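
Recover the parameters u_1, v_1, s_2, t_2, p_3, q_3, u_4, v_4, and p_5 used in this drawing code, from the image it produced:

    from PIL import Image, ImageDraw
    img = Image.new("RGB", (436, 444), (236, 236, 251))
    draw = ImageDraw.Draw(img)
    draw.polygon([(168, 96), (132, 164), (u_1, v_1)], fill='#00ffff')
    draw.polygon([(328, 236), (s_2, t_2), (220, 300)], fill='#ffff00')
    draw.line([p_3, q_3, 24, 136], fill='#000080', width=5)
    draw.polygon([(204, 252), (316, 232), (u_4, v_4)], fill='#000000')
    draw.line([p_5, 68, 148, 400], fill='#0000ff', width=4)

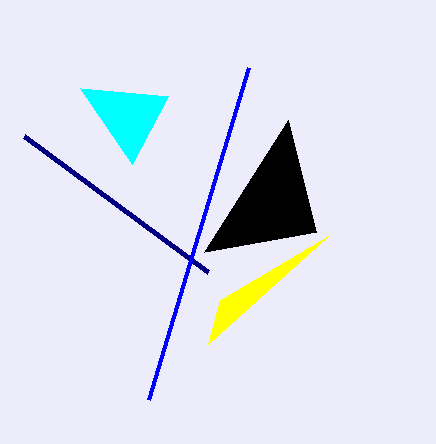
u_1 = 80; v_1 = 88; s_2 = 208; t_2 = 344; p_3 = 208; q_3 = 272; u_4 = 288; v_4 = 120; p_5 = 248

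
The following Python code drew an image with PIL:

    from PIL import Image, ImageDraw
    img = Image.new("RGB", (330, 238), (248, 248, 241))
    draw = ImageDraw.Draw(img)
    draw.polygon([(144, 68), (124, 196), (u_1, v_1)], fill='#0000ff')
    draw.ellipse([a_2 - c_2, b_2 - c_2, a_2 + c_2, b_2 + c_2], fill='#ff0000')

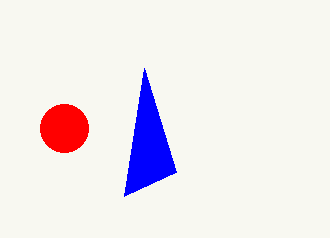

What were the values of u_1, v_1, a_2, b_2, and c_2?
u_1 = 176
v_1 = 172
a_2 = 64
b_2 = 128
c_2 = 24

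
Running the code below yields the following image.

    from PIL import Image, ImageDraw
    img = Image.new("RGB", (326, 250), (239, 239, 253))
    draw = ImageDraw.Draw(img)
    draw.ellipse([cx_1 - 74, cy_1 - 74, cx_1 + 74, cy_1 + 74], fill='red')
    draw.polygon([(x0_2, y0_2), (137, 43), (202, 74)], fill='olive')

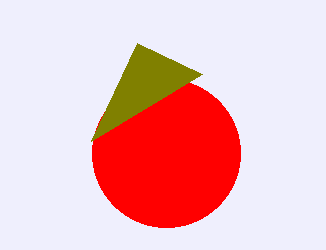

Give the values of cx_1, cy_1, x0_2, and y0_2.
cx_1 = 166, cy_1 = 153, x0_2 = 91, y0_2 = 141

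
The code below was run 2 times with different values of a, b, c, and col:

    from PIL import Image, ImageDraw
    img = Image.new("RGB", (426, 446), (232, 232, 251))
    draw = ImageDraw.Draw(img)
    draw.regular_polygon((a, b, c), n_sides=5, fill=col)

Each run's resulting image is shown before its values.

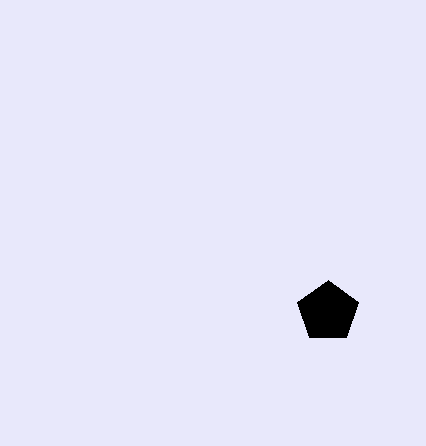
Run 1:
a = 328; b = 312; c = 32; col = 'black'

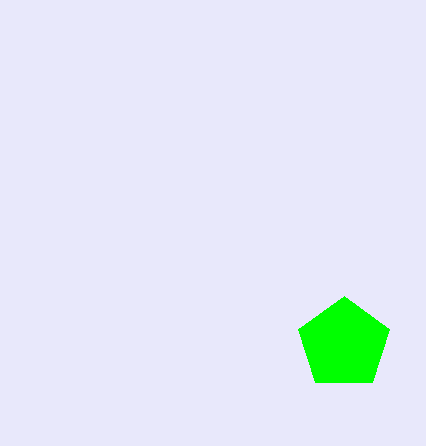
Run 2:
a = 344; b = 344; c = 48; col = 'lime'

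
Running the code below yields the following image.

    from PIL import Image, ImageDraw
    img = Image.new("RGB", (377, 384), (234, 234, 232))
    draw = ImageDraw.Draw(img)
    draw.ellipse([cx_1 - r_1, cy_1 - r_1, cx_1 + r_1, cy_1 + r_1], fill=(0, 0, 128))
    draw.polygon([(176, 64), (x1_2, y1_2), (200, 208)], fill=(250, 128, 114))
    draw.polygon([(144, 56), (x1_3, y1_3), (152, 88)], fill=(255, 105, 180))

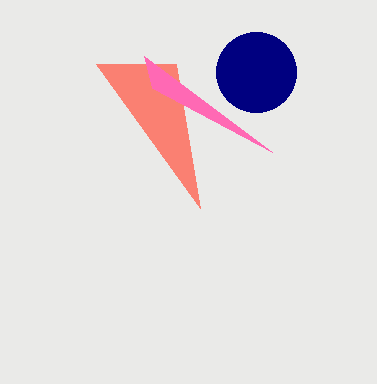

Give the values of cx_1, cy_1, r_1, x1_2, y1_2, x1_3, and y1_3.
cx_1 = 256; cy_1 = 72; r_1 = 40; x1_2 = 96; y1_2 = 64; x1_3 = 272; y1_3 = 152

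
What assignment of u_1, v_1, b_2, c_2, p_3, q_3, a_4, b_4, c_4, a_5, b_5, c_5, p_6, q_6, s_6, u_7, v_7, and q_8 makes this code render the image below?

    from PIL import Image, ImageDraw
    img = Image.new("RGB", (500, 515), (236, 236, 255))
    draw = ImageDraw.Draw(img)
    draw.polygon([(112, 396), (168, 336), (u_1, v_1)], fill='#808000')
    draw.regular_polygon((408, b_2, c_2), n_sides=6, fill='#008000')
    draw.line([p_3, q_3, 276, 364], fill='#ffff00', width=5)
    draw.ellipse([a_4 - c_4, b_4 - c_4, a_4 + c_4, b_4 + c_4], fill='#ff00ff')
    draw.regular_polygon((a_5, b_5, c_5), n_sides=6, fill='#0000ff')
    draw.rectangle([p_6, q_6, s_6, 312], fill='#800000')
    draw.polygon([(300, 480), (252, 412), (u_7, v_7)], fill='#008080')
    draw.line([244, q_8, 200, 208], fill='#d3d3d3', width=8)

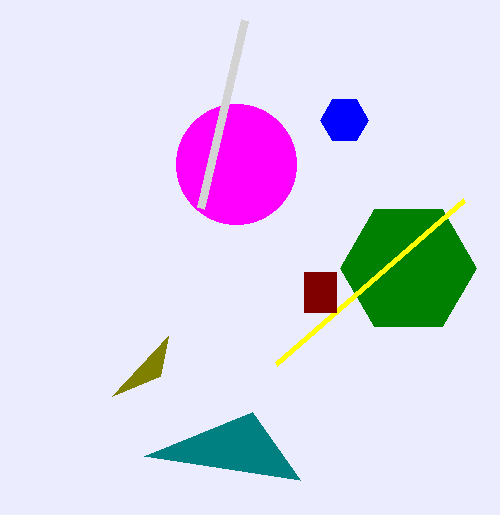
u_1 = 160; v_1 = 376; b_2 = 268; c_2 = 68; p_3 = 464; q_3 = 200; a_4 = 236; b_4 = 164; c_4 = 60; a_5 = 344; b_5 = 120; c_5 = 24; p_6 = 304; q_6 = 272; s_6 = 336; u_7 = 144; v_7 = 456; q_8 = 20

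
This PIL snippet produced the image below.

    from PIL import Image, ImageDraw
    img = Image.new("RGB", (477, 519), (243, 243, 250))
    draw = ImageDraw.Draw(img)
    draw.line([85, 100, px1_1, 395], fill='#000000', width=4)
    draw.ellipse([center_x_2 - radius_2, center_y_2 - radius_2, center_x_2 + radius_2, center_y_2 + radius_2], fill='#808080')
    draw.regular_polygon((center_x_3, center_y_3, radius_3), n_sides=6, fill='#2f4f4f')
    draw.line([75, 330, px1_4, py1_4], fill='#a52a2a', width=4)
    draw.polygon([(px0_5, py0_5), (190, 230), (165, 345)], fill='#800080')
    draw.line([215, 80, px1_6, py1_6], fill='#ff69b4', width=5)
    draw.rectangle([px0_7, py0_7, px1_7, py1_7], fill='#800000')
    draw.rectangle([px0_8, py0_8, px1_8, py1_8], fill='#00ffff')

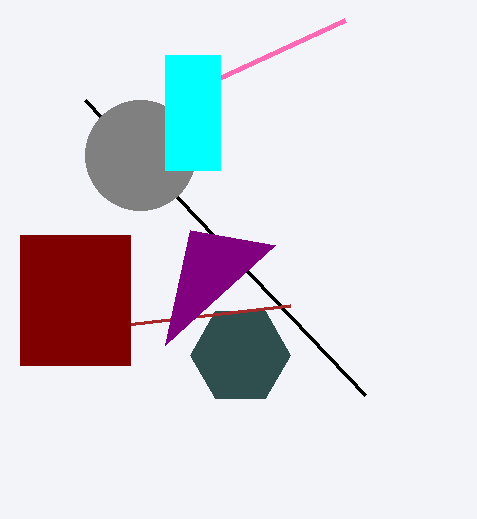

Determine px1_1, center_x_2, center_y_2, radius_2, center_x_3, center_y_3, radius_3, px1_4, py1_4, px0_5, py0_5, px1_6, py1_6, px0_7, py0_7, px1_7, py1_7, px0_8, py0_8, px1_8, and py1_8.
px1_1 = 365
center_x_2 = 140
center_y_2 = 155
radius_2 = 55
center_x_3 = 240
center_y_3 = 355
radius_3 = 50
px1_4 = 290
py1_4 = 305
px0_5 = 275
py0_5 = 245
px1_6 = 345
py1_6 = 20
px0_7 = 20
py0_7 = 235
px1_7 = 130
py1_7 = 365
px0_8 = 165
py0_8 = 55
px1_8 = 220
py1_8 = 170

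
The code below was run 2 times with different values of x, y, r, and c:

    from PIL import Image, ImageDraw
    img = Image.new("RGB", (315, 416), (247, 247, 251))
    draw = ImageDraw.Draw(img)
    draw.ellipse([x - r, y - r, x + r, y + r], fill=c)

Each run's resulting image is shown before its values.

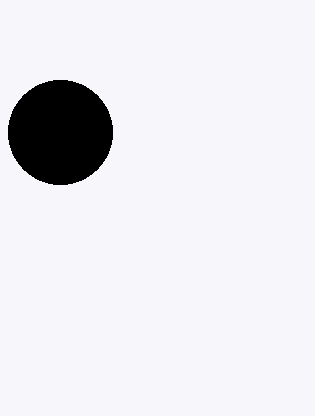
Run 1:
x = 60, y = 132, r = 52, c = 'black'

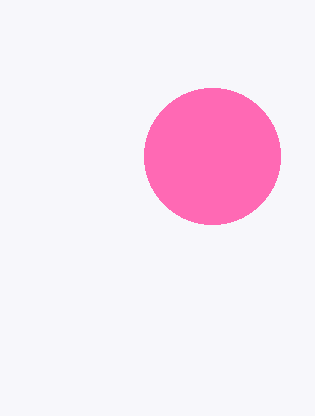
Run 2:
x = 212; y = 156; r = 68; c = 'hotpink'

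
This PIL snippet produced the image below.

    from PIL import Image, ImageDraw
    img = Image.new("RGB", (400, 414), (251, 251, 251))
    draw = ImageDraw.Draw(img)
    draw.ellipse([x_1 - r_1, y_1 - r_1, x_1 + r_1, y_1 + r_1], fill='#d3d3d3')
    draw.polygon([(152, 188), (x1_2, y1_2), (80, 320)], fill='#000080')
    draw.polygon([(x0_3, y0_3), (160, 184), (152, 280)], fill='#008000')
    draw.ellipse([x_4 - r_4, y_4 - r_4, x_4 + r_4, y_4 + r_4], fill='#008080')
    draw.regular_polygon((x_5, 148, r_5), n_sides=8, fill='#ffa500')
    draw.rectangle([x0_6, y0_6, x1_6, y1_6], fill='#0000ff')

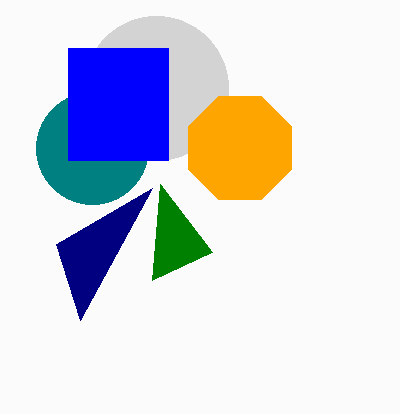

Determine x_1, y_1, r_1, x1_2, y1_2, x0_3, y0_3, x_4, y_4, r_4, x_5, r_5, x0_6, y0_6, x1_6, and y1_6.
x_1 = 156, y_1 = 88, r_1 = 72, x1_2 = 56, y1_2 = 244, x0_3 = 212, y0_3 = 252, x_4 = 92, y_4 = 148, r_4 = 56, x_5 = 240, r_5 = 56, x0_6 = 68, y0_6 = 48, x1_6 = 168, y1_6 = 160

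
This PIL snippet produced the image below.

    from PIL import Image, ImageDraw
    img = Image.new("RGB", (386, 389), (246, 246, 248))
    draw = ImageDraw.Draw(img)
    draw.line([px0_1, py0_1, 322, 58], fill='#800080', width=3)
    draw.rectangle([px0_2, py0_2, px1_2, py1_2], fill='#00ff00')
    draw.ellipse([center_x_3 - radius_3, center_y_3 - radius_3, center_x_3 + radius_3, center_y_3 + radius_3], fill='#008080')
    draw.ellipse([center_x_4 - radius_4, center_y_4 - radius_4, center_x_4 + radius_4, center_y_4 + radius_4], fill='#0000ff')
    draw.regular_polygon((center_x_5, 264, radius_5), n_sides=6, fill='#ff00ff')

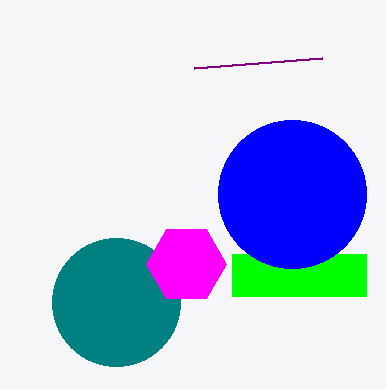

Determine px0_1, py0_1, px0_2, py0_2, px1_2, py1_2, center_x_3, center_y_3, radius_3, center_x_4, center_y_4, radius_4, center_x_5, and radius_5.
px0_1 = 194, py0_1 = 68, px0_2 = 232, py0_2 = 254, px1_2 = 366, py1_2 = 296, center_x_3 = 116, center_y_3 = 302, radius_3 = 64, center_x_4 = 292, center_y_4 = 194, radius_4 = 74, center_x_5 = 186, radius_5 = 40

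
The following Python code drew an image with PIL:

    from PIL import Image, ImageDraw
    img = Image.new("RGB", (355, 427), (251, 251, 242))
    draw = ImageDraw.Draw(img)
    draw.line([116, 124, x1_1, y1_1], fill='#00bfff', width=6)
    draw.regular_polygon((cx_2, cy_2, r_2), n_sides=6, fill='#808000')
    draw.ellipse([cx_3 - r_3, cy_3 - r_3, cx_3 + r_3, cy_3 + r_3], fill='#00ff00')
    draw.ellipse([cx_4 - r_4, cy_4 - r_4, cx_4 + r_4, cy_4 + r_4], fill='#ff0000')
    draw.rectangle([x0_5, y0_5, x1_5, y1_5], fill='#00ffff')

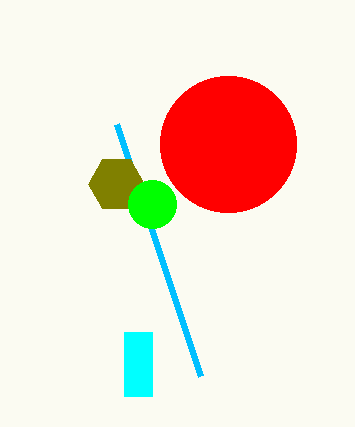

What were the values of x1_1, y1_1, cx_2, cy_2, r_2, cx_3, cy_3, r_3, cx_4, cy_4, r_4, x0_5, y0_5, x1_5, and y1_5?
x1_1 = 200, y1_1 = 376, cx_2 = 116, cy_2 = 184, r_2 = 28, cx_3 = 152, cy_3 = 204, r_3 = 24, cx_4 = 228, cy_4 = 144, r_4 = 68, x0_5 = 124, y0_5 = 332, x1_5 = 152, y1_5 = 396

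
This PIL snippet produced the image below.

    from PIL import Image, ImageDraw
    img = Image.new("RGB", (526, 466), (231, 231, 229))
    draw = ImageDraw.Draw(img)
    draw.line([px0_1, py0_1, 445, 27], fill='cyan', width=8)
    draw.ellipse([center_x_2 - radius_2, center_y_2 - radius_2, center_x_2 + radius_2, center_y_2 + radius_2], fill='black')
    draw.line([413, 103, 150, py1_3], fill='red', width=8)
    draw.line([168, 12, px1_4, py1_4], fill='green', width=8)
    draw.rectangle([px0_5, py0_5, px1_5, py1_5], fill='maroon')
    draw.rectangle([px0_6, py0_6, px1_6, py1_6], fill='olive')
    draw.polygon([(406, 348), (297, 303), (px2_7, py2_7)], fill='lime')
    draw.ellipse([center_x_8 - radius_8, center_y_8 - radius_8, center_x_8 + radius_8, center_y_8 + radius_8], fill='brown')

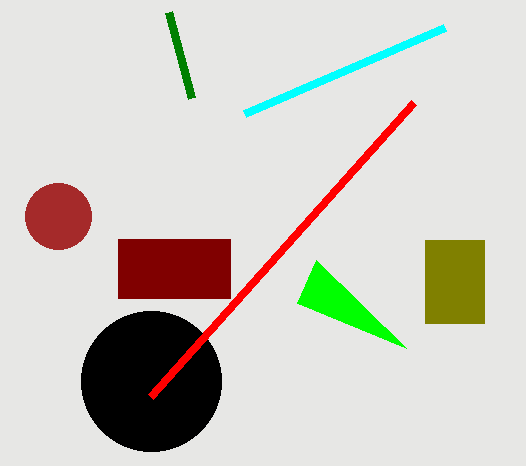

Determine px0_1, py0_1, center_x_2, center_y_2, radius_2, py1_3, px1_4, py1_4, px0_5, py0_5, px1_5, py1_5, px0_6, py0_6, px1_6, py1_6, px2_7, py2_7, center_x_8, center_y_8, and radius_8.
px0_1 = 245, py0_1 = 113, center_x_2 = 151, center_y_2 = 381, radius_2 = 70, py1_3 = 397, px1_4 = 191, py1_4 = 98, px0_5 = 118, py0_5 = 239, px1_5 = 230, py1_5 = 298, px0_6 = 425, py0_6 = 240, px1_6 = 484, py1_6 = 323, px2_7 = 316, py2_7 = 260, center_x_8 = 58, center_y_8 = 216, radius_8 = 33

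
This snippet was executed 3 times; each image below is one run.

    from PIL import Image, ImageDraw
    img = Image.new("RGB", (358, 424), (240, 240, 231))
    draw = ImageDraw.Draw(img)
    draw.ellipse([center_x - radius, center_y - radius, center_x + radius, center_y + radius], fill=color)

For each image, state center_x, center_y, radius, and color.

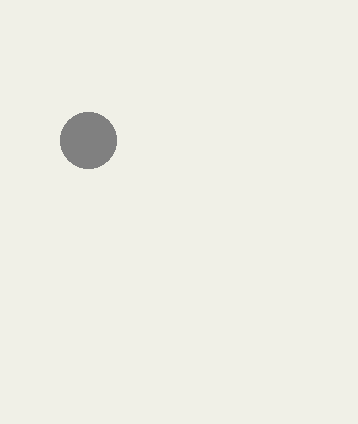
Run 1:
center_x = 88, center_y = 140, radius = 28, color = 'gray'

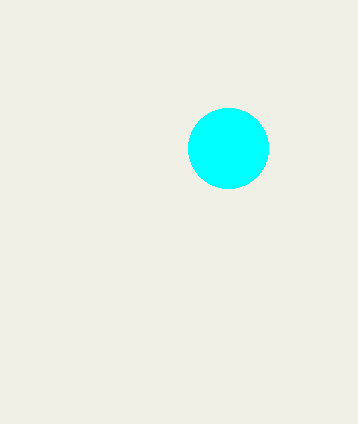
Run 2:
center_x = 228
center_y = 148
radius = 40
color = 'cyan'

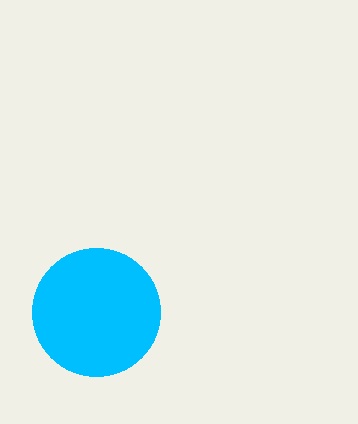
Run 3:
center_x = 96
center_y = 312
radius = 64
color = 'deepskyblue'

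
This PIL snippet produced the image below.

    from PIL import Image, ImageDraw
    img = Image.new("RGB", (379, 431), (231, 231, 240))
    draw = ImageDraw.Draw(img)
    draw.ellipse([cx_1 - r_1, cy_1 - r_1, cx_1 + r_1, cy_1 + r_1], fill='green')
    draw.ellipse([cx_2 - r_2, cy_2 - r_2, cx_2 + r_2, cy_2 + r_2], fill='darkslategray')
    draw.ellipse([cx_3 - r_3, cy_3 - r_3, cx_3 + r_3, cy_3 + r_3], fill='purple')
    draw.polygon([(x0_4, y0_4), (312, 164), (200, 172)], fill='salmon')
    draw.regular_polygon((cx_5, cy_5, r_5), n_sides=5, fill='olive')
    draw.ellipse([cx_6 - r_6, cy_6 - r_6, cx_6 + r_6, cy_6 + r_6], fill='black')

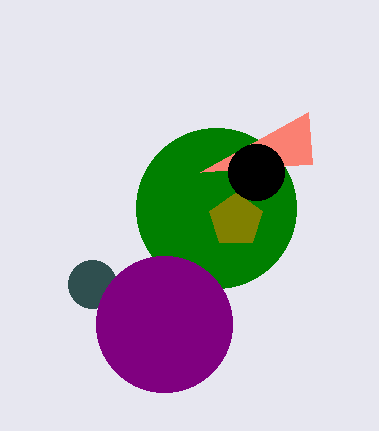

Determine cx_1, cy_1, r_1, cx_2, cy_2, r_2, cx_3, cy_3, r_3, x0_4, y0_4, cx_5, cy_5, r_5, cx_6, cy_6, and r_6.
cx_1 = 216; cy_1 = 208; r_1 = 80; cx_2 = 92; cy_2 = 284; r_2 = 24; cx_3 = 164; cy_3 = 324; r_3 = 68; x0_4 = 308; y0_4 = 112; cx_5 = 236; cy_5 = 220; r_5 = 28; cx_6 = 256; cy_6 = 172; r_6 = 28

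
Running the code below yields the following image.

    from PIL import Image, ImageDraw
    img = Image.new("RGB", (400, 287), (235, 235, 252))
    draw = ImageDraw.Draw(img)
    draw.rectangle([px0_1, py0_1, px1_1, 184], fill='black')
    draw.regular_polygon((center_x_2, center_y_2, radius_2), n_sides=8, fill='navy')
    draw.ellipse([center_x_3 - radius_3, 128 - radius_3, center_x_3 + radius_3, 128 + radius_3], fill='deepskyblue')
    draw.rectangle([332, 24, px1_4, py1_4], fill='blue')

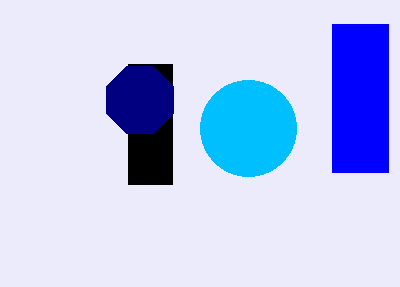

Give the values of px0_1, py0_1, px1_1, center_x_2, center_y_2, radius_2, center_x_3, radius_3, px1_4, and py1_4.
px0_1 = 128; py0_1 = 64; px1_1 = 172; center_x_2 = 140; center_y_2 = 100; radius_2 = 36; center_x_3 = 248; radius_3 = 48; px1_4 = 388; py1_4 = 172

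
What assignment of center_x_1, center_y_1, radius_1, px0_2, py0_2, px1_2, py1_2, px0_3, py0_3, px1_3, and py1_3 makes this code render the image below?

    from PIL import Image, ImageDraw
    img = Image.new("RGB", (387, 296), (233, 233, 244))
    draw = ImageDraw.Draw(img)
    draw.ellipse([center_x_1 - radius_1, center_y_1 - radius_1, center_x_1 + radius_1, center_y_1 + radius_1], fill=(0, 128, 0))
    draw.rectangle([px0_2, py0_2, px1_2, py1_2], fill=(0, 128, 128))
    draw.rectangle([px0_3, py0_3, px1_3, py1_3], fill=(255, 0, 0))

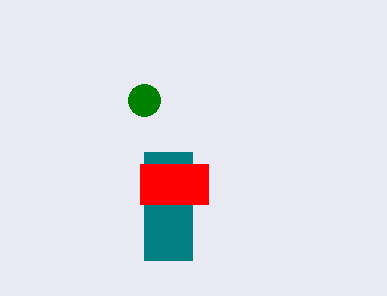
center_x_1 = 144, center_y_1 = 100, radius_1 = 16, px0_2 = 144, py0_2 = 152, px1_2 = 192, py1_2 = 260, px0_3 = 140, py0_3 = 164, px1_3 = 208, py1_3 = 204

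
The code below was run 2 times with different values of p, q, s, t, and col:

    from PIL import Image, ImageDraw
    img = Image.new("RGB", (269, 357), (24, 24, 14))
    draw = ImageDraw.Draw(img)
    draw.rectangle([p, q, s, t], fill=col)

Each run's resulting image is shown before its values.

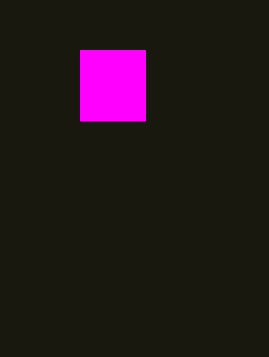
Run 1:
p = 80, q = 50, s = 145, t = 120, col = 'magenta'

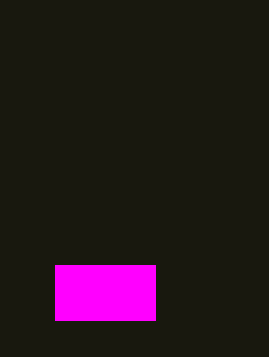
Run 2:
p = 55
q = 265
s = 155
t = 320
col = 'magenta'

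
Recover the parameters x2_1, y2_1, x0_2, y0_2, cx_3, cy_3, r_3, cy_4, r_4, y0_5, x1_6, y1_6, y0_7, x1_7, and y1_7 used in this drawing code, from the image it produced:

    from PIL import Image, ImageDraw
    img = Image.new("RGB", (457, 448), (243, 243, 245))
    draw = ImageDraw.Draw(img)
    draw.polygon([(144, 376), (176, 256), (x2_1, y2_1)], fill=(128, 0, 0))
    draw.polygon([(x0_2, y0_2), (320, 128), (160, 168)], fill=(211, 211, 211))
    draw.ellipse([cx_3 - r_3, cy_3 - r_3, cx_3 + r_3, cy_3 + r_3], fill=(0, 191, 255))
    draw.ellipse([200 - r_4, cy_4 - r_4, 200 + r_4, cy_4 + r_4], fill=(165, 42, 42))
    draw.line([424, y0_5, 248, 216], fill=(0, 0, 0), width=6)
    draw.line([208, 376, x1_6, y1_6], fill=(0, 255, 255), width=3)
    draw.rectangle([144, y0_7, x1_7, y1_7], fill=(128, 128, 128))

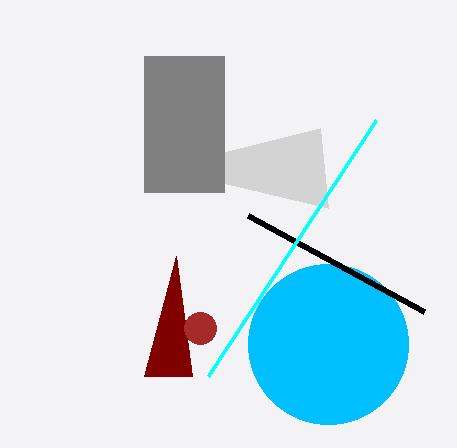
x2_1 = 192
y2_1 = 376
x0_2 = 328
y0_2 = 208
cx_3 = 328
cy_3 = 344
r_3 = 80
cy_4 = 328
r_4 = 16
y0_5 = 312
x1_6 = 376
y1_6 = 120
y0_7 = 56
x1_7 = 224
y1_7 = 192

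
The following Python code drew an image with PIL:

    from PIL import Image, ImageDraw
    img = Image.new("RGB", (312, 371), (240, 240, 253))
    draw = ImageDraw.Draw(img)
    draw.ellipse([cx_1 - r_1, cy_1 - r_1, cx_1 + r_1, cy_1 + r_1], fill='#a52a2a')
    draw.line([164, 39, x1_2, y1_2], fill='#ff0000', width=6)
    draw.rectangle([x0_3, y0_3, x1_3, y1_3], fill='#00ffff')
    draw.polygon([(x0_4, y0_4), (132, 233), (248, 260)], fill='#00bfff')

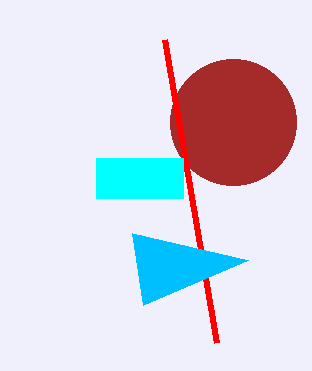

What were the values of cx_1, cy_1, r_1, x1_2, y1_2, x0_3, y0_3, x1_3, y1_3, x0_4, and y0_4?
cx_1 = 233, cy_1 = 122, r_1 = 63, x1_2 = 216, y1_2 = 342, x0_3 = 96, y0_3 = 158, x1_3 = 183, y1_3 = 198, x0_4 = 143, y0_4 = 305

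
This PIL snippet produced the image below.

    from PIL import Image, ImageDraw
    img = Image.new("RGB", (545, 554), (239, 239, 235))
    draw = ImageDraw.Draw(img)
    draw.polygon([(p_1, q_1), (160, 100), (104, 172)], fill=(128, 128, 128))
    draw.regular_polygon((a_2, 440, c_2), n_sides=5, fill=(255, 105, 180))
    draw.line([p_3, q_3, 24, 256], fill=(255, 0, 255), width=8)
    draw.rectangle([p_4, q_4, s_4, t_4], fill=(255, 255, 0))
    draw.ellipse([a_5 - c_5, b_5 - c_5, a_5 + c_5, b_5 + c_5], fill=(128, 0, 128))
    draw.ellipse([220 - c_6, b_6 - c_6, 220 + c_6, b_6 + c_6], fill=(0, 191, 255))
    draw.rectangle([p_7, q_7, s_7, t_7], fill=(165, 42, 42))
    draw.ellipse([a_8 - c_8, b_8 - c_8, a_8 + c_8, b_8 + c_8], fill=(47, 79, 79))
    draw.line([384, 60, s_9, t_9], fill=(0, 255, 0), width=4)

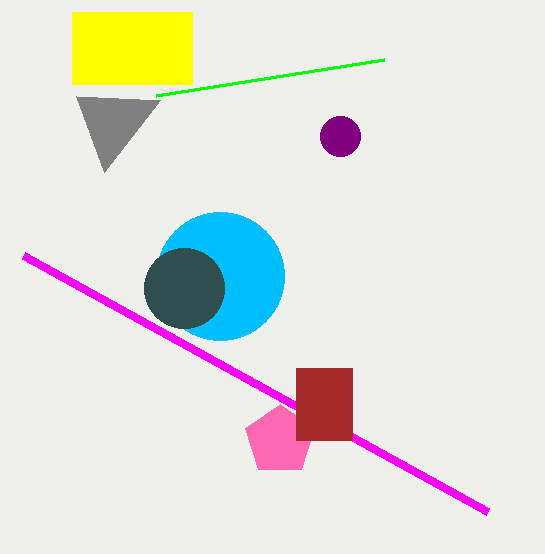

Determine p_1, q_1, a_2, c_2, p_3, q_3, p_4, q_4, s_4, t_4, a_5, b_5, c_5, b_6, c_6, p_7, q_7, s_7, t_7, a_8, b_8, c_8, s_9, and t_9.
p_1 = 76
q_1 = 96
a_2 = 280
c_2 = 36
p_3 = 488
q_3 = 512
p_4 = 72
q_4 = 12
s_4 = 192
t_4 = 84
a_5 = 340
b_5 = 136
c_5 = 20
b_6 = 276
c_6 = 64
p_7 = 296
q_7 = 368
s_7 = 352
t_7 = 440
a_8 = 184
b_8 = 288
c_8 = 40
s_9 = 156
t_9 = 96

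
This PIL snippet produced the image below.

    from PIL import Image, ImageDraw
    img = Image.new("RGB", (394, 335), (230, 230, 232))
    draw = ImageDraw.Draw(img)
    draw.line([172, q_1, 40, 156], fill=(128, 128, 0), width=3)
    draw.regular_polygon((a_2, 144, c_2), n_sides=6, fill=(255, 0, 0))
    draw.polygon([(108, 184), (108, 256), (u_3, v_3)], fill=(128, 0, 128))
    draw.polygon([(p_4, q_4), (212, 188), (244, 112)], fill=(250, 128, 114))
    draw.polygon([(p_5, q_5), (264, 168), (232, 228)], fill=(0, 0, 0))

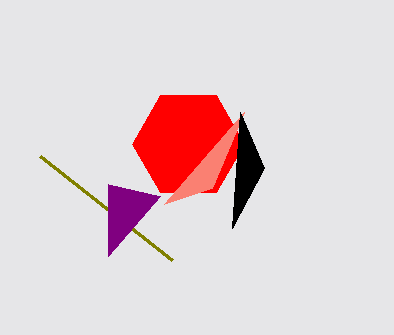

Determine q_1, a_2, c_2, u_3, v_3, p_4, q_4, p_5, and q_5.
q_1 = 260; a_2 = 188; c_2 = 56; u_3 = 160; v_3 = 196; p_4 = 164; q_4 = 204; p_5 = 240; q_5 = 112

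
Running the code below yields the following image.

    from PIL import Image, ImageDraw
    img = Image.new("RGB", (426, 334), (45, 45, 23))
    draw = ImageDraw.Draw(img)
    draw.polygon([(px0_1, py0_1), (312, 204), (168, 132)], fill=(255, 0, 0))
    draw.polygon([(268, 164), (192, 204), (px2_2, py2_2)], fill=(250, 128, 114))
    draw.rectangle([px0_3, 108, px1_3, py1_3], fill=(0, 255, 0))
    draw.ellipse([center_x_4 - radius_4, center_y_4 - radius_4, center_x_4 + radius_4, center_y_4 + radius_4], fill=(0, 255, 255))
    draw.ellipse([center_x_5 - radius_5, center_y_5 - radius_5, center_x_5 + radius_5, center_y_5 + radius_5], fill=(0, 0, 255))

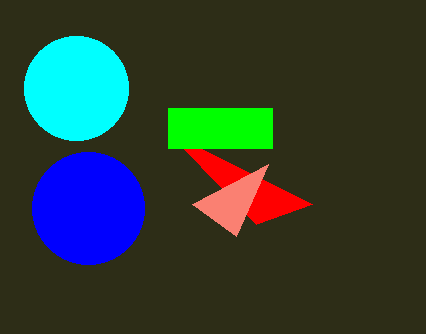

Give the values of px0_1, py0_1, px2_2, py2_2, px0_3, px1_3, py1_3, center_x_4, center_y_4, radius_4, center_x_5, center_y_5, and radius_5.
px0_1 = 256; py0_1 = 224; px2_2 = 236; py2_2 = 236; px0_3 = 168; px1_3 = 272; py1_3 = 148; center_x_4 = 76; center_y_4 = 88; radius_4 = 52; center_x_5 = 88; center_y_5 = 208; radius_5 = 56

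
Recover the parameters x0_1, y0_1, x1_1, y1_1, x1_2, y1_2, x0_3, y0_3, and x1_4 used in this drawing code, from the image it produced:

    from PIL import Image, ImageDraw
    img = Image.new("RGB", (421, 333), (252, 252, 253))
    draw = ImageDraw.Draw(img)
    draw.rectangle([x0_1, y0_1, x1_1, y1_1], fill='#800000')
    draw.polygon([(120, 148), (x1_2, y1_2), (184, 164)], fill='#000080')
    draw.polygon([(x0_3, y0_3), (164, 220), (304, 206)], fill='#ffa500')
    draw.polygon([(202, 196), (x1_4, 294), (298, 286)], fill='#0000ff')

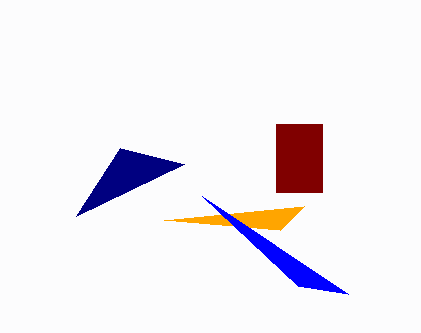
x0_1 = 276; y0_1 = 124; x1_1 = 322; y1_1 = 192; x1_2 = 76; y1_2 = 216; x0_3 = 280; y0_3 = 230; x1_4 = 348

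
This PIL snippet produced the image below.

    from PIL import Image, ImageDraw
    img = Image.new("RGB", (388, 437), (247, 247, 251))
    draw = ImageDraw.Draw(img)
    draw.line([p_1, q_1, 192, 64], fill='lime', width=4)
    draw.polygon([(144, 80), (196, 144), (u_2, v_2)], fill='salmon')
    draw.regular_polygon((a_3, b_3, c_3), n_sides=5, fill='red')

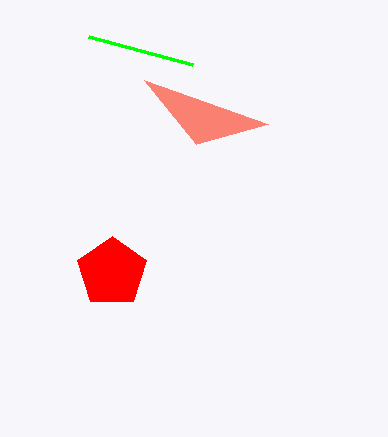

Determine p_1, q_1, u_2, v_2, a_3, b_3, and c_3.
p_1 = 88, q_1 = 36, u_2 = 268, v_2 = 124, a_3 = 112, b_3 = 272, c_3 = 36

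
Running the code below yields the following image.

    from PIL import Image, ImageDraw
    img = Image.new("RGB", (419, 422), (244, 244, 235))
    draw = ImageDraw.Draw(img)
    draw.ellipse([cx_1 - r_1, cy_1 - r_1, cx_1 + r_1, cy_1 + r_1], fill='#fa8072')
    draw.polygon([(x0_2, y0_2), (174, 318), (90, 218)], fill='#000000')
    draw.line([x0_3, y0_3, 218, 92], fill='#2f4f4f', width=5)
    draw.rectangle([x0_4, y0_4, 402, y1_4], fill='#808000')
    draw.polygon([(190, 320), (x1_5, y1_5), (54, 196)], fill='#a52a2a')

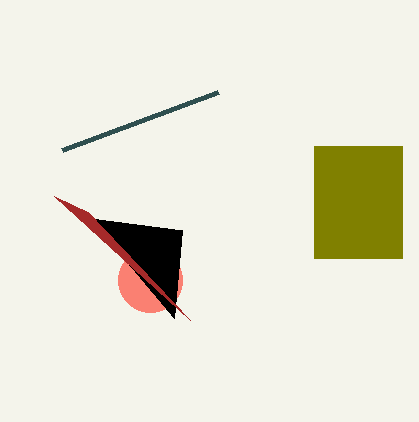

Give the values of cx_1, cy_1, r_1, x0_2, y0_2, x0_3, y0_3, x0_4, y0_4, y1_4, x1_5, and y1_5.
cx_1 = 150
cy_1 = 280
r_1 = 32
x0_2 = 182
y0_2 = 230
x0_3 = 62
y0_3 = 150
x0_4 = 314
y0_4 = 146
y1_4 = 258
x1_5 = 88
y1_5 = 212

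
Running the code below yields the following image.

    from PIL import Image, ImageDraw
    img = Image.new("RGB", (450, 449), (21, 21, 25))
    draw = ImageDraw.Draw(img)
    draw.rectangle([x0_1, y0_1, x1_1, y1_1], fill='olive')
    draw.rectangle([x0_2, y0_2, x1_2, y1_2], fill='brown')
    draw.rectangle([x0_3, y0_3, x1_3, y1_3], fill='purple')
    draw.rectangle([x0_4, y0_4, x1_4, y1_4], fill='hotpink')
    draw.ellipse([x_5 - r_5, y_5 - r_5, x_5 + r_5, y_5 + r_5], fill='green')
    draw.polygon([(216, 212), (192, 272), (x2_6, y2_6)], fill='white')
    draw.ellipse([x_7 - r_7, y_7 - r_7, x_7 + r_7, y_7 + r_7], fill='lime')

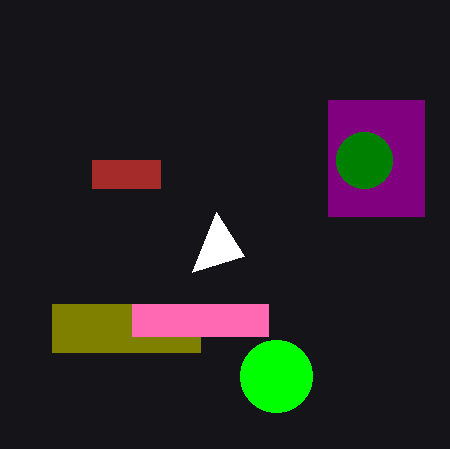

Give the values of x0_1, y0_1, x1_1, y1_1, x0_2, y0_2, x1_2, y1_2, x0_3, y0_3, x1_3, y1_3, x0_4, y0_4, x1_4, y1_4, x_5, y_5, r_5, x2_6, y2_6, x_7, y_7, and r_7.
x0_1 = 52
y0_1 = 304
x1_1 = 200
y1_1 = 352
x0_2 = 92
y0_2 = 160
x1_2 = 160
y1_2 = 188
x0_3 = 328
y0_3 = 100
x1_3 = 424
y1_3 = 216
x0_4 = 132
y0_4 = 304
x1_4 = 268
y1_4 = 336
x_5 = 364
y_5 = 160
r_5 = 28
x2_6 = 244
y2_6 = 256
x_7 = 276
y_7 = 376
r_7 = 36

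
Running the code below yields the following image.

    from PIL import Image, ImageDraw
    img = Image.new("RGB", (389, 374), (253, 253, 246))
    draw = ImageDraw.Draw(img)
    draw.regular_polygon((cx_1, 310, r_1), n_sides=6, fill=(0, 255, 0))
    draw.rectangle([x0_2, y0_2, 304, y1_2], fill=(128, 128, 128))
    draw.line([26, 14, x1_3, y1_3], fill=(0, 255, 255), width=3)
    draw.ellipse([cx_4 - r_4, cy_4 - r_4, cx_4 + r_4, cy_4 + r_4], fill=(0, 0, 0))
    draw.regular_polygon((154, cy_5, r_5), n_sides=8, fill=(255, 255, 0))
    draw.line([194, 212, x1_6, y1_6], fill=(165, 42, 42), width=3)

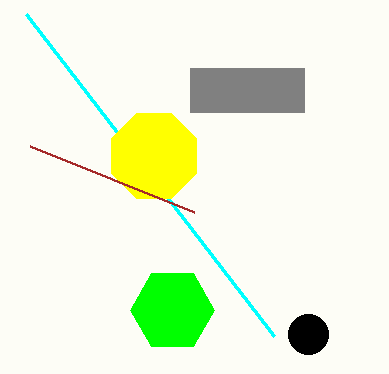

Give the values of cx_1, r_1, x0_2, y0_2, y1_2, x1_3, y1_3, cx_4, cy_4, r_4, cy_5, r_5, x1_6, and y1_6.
cx_1 = 172, r_1 = 42, x0_2 = 190, y0_2 = 68, y1_2 = 112, x1_3 = 274, y1_3 = 336, cx_4 = 308, cy_4 = 334, r_4 = 20, cy_5 = 156, r_5 = 46, x1_6 = 30, y1_6 = 146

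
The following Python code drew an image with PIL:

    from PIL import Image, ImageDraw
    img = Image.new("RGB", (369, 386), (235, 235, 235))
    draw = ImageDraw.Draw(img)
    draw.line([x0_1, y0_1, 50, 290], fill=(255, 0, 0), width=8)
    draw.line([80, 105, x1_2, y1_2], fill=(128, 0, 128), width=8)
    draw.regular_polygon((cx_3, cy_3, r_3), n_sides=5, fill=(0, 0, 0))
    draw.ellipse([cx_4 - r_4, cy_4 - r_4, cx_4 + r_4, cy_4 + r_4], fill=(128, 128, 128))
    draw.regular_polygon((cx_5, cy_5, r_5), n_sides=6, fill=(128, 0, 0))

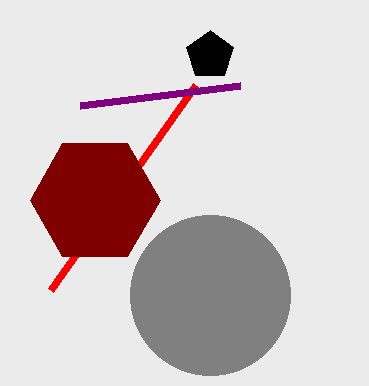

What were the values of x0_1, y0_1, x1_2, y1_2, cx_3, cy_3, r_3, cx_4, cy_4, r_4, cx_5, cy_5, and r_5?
x0_1 = 195, y0_1 = 85, x1_2 = 240, y1_2 = 85, cx_3 = 210, cy_3 = 55, r_3 = 25, cx_4 = 210, cy_4 = 295, r_4 = 80, cx_5 = 95, cy_5 = 200, r_5 = 65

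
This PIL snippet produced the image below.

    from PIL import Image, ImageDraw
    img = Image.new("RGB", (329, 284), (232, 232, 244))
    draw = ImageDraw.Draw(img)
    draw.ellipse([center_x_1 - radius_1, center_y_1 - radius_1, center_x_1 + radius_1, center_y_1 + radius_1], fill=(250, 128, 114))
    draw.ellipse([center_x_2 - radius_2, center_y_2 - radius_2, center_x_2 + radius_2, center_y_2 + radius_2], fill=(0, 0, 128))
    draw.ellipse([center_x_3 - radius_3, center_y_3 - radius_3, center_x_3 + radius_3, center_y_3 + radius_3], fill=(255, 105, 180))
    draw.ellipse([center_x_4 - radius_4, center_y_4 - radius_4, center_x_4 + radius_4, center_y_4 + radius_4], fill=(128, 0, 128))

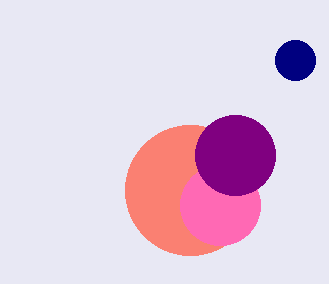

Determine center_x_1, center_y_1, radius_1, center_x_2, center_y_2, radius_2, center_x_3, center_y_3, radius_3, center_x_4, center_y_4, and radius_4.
center_x_1 = 190
center_y_1 = 190
radius_1 = 65
center_x_2 = 295
center_y_2 = 60
radius_2 = 20
center_x_3 = 220
center_y_3 = 205
radius_3 = 40
center_x_4 = 235
center_y_4 = 155
radius_4 = 40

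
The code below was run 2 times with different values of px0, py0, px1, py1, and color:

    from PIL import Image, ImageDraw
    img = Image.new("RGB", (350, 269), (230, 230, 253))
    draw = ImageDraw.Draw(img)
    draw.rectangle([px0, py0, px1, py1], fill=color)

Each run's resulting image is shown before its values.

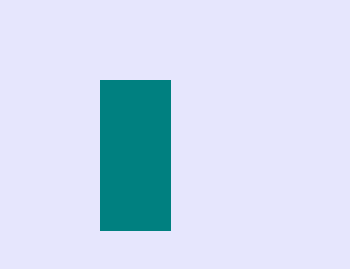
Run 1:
px0 = 100; py0 = 80; px1 = 170; py1 = 230; color = 'teal'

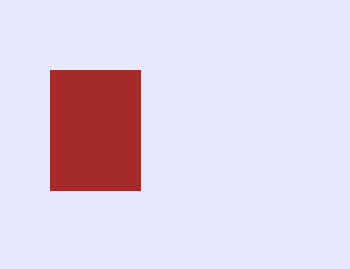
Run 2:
px0 = 50; py0 = 70; px1 = 140; py1 = 190; color = 'brown'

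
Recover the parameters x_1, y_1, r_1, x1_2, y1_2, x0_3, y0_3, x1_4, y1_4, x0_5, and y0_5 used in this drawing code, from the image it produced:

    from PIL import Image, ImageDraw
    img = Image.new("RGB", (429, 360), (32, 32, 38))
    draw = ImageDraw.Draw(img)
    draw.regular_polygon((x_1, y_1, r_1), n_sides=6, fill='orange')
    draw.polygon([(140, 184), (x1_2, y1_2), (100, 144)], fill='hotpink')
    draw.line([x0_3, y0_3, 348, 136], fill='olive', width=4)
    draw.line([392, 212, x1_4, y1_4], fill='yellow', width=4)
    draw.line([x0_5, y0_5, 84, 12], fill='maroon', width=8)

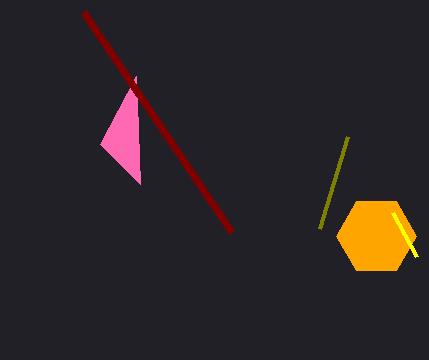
x_1 = 376
y_1 = 236
r_1 = 40
x1_2 = 136
y1_2 = 76
x0_3 = 320
y0_3 = 228
x1_4 = 416
y1_4 = 256
x0_5 = 232
y0_5 = 232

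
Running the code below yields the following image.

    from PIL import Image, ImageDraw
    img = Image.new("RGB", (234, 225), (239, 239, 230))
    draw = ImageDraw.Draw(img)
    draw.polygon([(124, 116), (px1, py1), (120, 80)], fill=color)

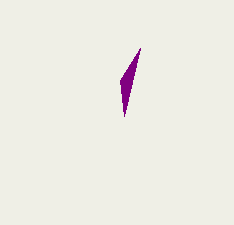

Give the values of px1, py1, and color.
px1 = 140, py1 = 48, color = 'purple'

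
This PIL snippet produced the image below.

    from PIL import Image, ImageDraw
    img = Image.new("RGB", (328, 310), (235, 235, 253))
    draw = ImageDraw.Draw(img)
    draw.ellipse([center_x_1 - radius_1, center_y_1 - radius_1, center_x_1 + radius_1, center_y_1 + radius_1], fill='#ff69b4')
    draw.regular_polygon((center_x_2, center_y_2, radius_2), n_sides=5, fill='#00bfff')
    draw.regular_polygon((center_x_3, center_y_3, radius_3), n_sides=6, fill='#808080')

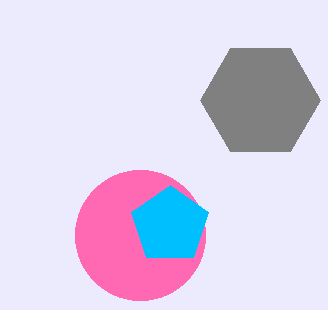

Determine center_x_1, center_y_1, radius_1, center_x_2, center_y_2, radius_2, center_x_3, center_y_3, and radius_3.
center_x_1 = 140, center_y_1 = 235, radius_1 = 65, center_x_2 = 170, center_y_2 = 225, radius_2 = 40, center_x_3 = 260, center_y_3 = 100, radius_3 = 60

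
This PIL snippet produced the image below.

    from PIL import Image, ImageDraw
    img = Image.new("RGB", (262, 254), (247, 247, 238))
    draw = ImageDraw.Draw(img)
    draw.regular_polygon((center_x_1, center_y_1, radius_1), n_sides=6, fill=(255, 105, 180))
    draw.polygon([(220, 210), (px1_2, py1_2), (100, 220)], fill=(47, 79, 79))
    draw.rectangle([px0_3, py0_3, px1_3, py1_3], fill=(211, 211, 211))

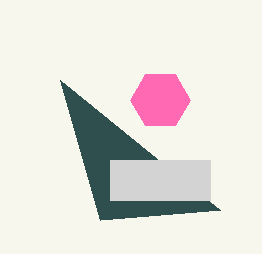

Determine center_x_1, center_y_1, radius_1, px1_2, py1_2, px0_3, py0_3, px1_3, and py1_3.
center_x_1 = 160; center_y_1 = 100; radius_1 = 30; px1_2 = 60; py1_2 = 80; px0_3 = 110; py0_3 = 160; px1_3 = 210; py1_3 = 200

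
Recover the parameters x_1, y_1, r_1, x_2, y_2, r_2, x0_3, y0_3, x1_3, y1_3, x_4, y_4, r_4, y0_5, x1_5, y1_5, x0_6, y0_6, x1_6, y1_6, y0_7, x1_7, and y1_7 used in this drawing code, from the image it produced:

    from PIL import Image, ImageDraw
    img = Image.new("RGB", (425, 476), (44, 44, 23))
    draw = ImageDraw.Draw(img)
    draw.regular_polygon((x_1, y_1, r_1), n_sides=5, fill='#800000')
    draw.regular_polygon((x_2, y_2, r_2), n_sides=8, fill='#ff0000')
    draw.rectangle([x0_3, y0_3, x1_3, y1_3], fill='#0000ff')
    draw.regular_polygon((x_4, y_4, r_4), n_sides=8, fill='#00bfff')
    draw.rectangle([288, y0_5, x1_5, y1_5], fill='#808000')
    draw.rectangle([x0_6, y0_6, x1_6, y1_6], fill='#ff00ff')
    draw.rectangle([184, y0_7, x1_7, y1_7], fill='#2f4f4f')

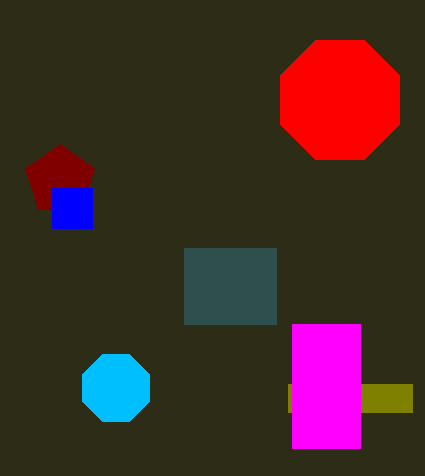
x_1 = 60, y_1 = 180, r_1 = 36, x_2 = 340, y_2 = 100, r_2 = 64, x0_3 = 52, y0_3 = 188, x1_3 = 92, y1_3 = 228, x_4 = 116, y_4 = 388, r_4 = 36, y0_5 = 384, x1_5 = 412, y1_5 = 412, x0_6 = 292, y0_6 = 324, x1_6 = 360, y1_6 = 448, y0_7 = 248, x1_7 = 276, y1_7 = 324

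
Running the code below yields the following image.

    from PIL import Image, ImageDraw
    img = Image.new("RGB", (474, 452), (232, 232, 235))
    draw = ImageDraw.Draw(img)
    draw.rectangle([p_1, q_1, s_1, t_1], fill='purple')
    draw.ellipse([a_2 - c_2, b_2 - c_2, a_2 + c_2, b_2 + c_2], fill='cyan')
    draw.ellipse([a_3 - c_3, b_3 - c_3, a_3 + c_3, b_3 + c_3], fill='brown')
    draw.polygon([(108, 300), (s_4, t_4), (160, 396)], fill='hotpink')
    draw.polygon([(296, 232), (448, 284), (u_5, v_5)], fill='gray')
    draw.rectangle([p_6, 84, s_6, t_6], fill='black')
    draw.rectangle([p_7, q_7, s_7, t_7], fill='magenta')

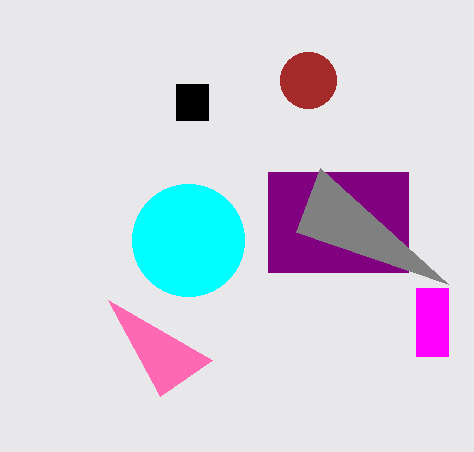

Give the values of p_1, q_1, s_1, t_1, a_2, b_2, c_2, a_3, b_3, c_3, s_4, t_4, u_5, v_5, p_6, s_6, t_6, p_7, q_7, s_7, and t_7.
p_1 = 268; q_1 = 172; s_1 = 408; t_1 = 272; a_2 = 188; b_2 = 240; c_2 = 56; a_3 = 308; b_3 = 80; c_3 = 28; s_4 = 212; t_4 = 360; u_5 = 320; v_5 = 168; p_6 = 176; s_6 = 208; t_6 = 120; p_7 = 416; q_7 = 288; s_7 = 448; t_7 = 356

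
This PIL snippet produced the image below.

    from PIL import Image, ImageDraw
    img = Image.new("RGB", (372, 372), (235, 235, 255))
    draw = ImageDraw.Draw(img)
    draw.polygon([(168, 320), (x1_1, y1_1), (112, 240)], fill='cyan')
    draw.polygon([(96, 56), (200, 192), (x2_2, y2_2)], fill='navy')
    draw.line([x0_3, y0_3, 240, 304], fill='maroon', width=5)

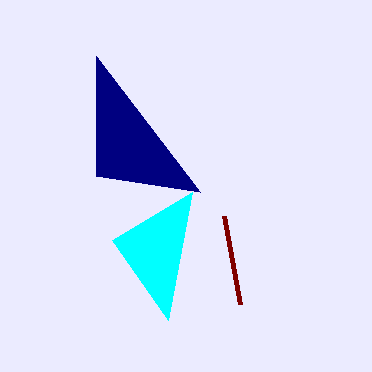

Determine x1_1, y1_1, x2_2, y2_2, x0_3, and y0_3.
x1_1 = 192, y1_1 = 192, x2_2 = 96, y2_2 = 176, x0_3 = 224, y0_3 = 216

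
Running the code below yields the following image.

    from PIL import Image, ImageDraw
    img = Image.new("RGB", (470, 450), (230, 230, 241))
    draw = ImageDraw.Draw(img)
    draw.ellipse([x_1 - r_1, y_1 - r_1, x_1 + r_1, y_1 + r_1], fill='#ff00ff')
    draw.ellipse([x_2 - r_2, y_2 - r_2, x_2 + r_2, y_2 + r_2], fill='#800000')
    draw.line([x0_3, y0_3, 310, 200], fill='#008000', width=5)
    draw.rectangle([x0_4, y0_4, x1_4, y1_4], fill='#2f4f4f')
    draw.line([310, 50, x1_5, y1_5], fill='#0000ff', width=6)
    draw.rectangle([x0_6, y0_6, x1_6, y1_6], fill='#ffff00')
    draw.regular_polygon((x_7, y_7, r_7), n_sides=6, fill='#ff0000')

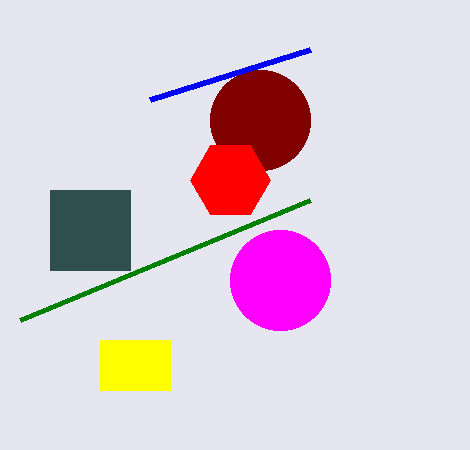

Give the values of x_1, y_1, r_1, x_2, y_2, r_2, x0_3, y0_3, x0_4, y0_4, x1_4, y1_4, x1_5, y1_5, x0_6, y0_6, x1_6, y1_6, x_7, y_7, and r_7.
x_1 = 280
y_1 = 280
r_1 = 50
x_2 = 260
y_2 = 120
r_2 = 50
x0_3 = 20
y0_3 = 320
x0_4 = 50
y0_4 = 190
x1_4 = 130
y1_4 = 270
x1_5 = 150
y1_5 = 100
x0_6 = 100
y0_6 = 340
x1_6 = 170
y1_6 = 390
x_7 = 230
y_7 = 180
r_7 = 40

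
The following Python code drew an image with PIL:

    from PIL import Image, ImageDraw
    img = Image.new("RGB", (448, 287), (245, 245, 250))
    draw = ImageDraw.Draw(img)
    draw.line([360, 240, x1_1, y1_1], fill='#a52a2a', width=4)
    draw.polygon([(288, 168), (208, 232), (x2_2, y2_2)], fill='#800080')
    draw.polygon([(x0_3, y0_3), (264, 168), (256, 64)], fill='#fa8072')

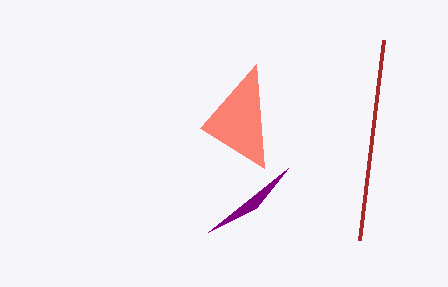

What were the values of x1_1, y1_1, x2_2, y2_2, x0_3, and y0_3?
x1_1 = 384; y1_1 = 40; x2_2 = 256; y2_2 = 208; x0_3 = 200; y0_3 = 128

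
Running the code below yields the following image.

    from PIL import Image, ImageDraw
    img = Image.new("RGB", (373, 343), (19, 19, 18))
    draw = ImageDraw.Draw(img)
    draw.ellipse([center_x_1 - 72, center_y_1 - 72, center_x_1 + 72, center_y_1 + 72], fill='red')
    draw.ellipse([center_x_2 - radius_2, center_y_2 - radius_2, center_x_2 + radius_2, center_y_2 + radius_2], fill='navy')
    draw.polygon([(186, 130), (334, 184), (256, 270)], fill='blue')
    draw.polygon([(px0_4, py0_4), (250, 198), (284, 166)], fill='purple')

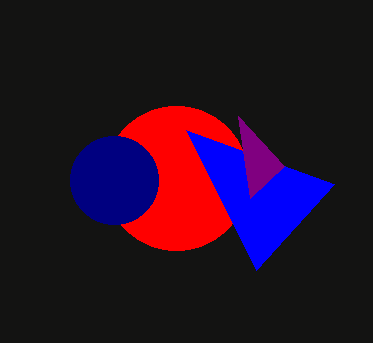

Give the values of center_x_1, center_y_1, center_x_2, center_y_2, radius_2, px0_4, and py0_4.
center_x_1 = 176, center_y_1 = 178, center_x_2 = 114, center_y_2 = 180, radius_2 = 44, px0_4 = 238, py0_4 = 116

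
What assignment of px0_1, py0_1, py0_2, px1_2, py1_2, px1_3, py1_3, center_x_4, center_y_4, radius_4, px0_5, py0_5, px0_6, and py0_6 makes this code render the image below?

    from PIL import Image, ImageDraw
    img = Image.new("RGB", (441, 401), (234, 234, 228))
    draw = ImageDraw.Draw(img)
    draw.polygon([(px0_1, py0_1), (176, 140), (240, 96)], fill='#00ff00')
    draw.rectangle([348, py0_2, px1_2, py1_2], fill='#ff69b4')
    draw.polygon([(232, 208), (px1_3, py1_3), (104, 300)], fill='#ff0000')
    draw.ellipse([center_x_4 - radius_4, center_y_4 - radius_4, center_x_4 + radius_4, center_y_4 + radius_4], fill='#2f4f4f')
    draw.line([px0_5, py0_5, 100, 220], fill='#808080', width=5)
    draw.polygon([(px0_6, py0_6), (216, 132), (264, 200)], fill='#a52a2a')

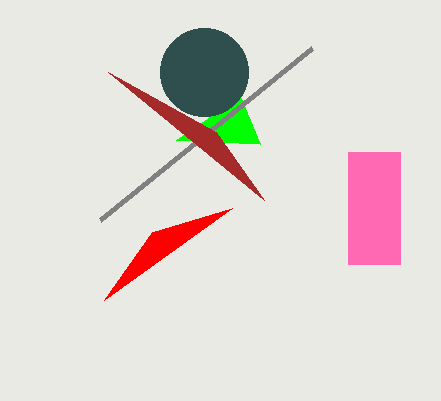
px0_1 = 260
py0_1 = 144
py0_2 = 152
px1_2 = 400
py1_2 = 264
px1_3 = 152
py1_3 = 232
center_x_4 = 204
center_y_4 = 72
radius_4 = 44
px0_5 = 312
py0_5 = 48
px0_6 = 108
py0_6 = 72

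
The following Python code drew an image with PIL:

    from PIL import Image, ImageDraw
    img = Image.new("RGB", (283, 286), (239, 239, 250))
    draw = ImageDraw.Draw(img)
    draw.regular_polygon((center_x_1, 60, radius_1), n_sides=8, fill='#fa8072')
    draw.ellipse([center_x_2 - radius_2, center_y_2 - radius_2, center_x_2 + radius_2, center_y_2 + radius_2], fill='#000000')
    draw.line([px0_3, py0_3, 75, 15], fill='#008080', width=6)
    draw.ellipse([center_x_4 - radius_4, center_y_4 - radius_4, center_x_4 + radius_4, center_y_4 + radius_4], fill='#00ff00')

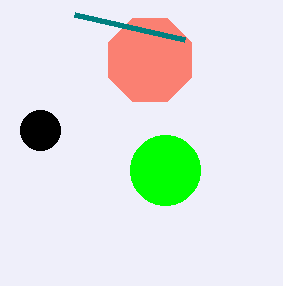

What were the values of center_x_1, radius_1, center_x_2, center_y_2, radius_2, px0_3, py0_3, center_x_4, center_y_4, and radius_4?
center_x_1 = 150; radius_1 = 45; center_x_2 = 40; center_y_2 = 130; radius_2 = 20; px0_3 = 185; py0_3 = 40; center_x_4 = 165; center_y_4 = 170; radius_4 = 35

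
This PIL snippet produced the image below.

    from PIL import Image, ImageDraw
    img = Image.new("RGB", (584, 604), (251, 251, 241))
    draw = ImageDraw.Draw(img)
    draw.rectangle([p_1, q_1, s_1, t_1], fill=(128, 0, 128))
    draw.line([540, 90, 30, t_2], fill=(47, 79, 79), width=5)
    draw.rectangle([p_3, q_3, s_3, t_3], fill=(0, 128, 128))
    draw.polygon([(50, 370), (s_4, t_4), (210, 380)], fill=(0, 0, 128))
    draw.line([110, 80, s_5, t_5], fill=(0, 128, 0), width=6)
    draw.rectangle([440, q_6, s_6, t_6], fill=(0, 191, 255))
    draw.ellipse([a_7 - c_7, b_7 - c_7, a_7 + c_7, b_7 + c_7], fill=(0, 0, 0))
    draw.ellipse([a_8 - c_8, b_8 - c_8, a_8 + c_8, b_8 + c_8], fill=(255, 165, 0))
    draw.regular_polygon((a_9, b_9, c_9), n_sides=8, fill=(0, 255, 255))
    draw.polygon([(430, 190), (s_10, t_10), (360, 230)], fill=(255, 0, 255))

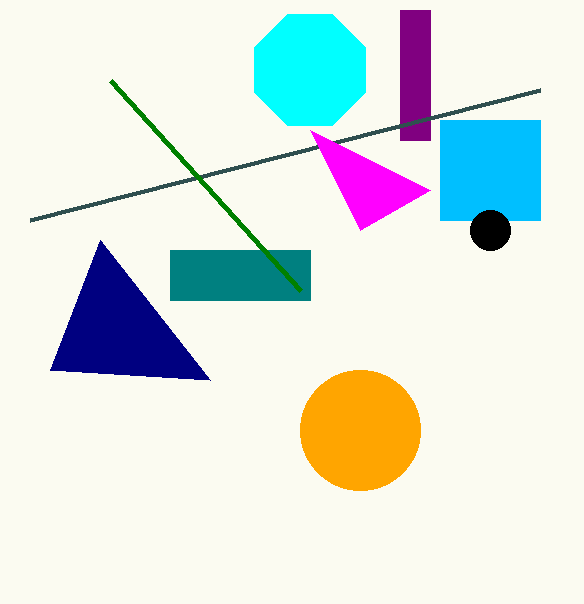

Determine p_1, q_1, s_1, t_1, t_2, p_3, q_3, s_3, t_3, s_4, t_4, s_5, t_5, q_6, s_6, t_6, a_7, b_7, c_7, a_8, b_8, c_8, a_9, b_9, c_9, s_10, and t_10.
p_1 = 400, q_1 = 10, s_1 = 430, t_1 = 140, t_2 = 220, p_3 = 170, q_3 = 250, s_3 = 310, t_3 = 300, s_4 = 100, t_4 = 240, s_5 = 300, t_5 = 290, q_6 = 120, s_6 = 540, t_6 = 220, a_7 = 490, b_7 = 230, c_7 = 20, a_8 = 360, b_8 = 430, c_8 = 60, a_9 = 310, b_9 = 70, c_9 = 60, s_10 = 310, t_10 = 130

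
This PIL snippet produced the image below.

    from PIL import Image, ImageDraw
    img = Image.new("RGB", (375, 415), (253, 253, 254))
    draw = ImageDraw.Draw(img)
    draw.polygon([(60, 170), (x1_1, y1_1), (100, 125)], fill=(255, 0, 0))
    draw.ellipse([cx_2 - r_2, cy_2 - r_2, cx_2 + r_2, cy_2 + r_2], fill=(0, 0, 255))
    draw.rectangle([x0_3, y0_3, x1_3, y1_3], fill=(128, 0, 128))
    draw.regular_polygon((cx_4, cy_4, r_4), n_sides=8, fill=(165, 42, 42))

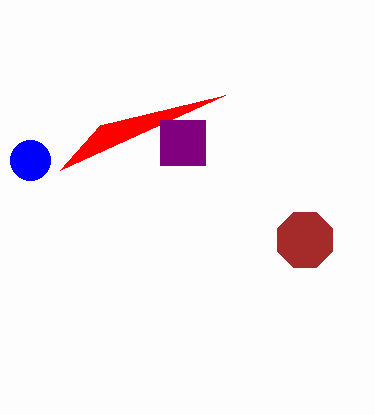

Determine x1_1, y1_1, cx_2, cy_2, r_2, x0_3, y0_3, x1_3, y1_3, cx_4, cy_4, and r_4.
x1_1 = 225; y1_1 = 95; cx_2 = 30; cy_2 = 160; r_2 = 20; x0_3 = 160; y0_3 = 120; x1_3 = 205; y1_3 = 165; cx_4 = 305; cy_4 = 240; r_4 = 30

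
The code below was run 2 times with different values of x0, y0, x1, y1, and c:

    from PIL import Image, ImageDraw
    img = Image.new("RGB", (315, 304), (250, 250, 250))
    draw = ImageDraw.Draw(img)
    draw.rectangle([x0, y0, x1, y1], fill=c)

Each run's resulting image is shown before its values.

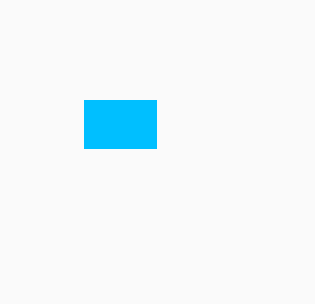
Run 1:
x0 = 84, y0 = 100, x1 = 156, y1 = 148, c = 'deepskyblue'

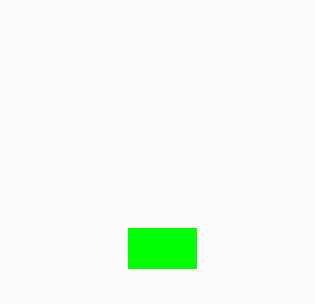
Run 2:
x0 = 128, y0 = 228, x1 = 196, y1 = 268, c = 'lime'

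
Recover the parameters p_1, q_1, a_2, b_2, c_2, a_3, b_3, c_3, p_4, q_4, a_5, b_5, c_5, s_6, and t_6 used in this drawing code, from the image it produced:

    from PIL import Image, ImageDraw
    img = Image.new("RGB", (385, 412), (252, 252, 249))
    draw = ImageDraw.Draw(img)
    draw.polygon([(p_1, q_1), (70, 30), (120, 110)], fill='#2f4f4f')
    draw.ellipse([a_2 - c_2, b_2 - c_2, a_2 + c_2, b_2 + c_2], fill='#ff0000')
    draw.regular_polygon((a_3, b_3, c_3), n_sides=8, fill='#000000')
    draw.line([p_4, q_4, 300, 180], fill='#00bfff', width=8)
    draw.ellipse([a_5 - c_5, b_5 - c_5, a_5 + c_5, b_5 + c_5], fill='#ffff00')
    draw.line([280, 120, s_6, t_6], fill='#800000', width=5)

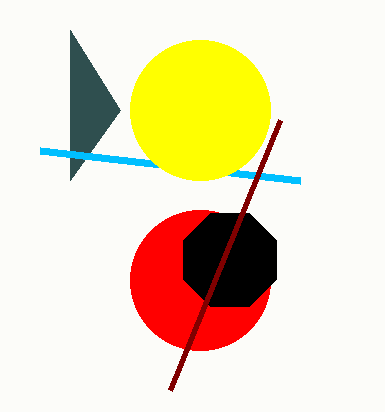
p_1 = 70; q_1 = 180; a_2 = 200; b_2 = 280; c_2 = 70; a_3 = 230; b_3 = 260; c_3 = 50; p_4 = 40; q_4 = 150; a_5 = 200; b_5 = 110; c_5 = 70; s_6 = 170; t_6 = 390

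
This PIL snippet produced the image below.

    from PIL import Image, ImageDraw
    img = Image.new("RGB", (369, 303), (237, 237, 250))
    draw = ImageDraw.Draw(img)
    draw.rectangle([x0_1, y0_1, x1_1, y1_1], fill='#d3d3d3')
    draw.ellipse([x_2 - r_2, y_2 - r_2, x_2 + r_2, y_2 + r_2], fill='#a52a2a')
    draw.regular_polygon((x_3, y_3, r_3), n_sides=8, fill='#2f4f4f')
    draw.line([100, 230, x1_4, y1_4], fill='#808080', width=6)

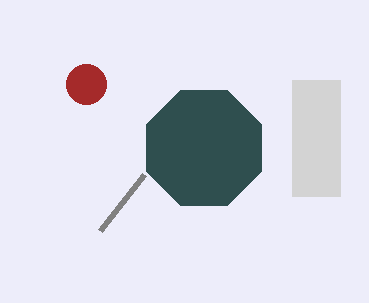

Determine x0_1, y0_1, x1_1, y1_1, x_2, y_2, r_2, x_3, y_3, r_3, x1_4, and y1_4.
x0_1 = 292, y0_1 = 80, x1_1 = 340, y1_1 = 196, x_2 = 86, y_2 = 84, r_2 = 20, x_3 = 204, y_3 = 148, r_3 = 62, x1_4 = 144, y1_4 = 174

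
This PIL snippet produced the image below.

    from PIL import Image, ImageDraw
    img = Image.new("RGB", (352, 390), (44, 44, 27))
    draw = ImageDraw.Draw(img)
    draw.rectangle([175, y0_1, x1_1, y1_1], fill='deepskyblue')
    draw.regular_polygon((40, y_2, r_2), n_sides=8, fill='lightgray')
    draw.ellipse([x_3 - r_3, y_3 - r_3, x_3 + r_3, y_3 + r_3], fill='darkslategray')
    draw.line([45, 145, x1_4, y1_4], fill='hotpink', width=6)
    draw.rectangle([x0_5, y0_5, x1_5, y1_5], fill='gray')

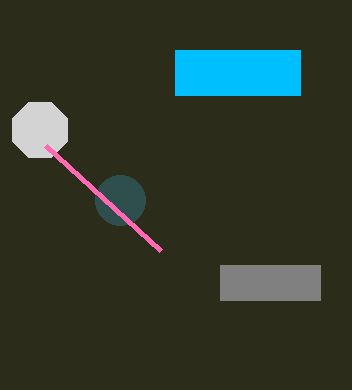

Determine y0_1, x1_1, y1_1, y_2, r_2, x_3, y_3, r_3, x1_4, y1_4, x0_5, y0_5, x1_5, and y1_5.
y0_1 = 50; x1_1 = 300; y1_1 = 95; y_2 = 130; r_2 = 30; x_3 = 120; y_3 = 200; r_3 = 25; x1_4 = 160; y1_4 = 250; x0_5 = 220; y0_5 = 265; x1_5 = 320; y1_5 = 300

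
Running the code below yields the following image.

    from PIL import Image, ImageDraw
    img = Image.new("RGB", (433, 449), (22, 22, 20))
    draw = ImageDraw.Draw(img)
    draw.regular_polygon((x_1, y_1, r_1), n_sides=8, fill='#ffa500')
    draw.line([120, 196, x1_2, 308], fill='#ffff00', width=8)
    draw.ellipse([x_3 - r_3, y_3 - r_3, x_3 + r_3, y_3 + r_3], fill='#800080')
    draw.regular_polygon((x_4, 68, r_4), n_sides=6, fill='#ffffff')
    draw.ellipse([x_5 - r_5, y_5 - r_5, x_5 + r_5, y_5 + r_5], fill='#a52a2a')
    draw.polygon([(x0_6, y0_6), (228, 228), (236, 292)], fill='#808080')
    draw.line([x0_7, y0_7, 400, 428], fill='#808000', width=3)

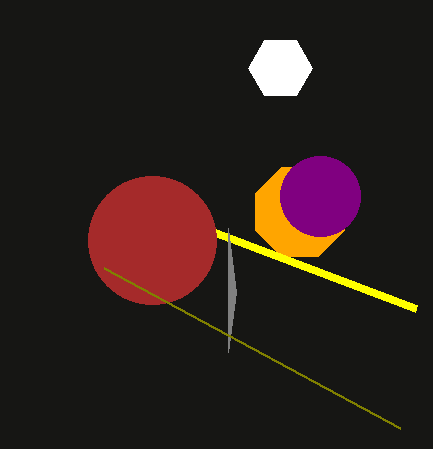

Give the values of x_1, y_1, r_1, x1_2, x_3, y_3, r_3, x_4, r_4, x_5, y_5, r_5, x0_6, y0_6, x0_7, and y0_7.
x_1 = 300
y_1 = 212
r_1 = 48
x1_2 = 416
x_3 = 320
y_3 = 196
r_3 = 40
x_4 = 280
r_4 = 32
x_5 = 152
y_5 = 240
r_5 = 64
x0_6 = 228
y0_6 = 352
x0_7 = 104
y0_7 = 268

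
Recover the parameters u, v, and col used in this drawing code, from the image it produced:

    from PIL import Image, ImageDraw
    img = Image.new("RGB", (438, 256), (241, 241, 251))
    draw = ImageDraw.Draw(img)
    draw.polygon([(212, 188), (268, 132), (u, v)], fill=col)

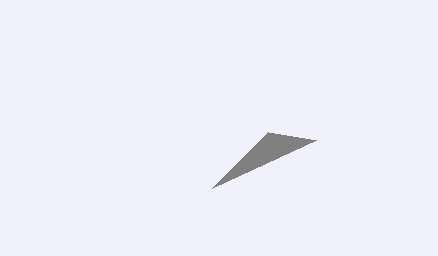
u = 316; v = 140; col = 'gray'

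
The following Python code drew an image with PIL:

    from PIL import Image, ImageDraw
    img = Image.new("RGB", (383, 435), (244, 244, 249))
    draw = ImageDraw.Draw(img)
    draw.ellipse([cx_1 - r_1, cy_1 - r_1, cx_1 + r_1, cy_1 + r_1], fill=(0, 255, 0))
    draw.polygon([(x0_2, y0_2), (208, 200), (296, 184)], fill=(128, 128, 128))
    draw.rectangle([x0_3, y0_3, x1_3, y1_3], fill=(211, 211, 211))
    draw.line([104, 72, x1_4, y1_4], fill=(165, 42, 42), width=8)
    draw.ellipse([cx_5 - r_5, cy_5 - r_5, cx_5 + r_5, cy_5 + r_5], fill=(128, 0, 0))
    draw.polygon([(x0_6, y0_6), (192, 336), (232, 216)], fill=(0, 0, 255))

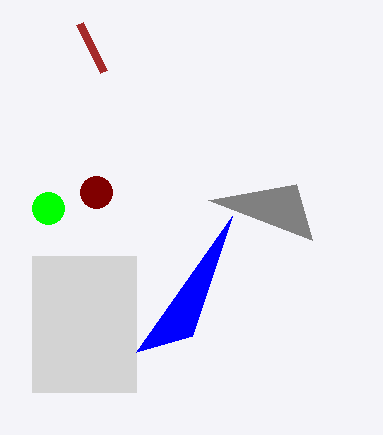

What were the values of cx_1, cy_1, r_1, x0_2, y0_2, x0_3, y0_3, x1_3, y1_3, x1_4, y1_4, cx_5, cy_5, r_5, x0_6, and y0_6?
cx_1 = 48, cy_1 = 208, r_1 = 16, x0_2 = 312, y0_2 = 240, x0_3 = 32, y0_3 = 256, x1_3 = 136, y1_3 = 392, x1_4 = 80, y1_4 = 24, cx_5 = 96, cy_5 = 192, r_5 = 16, x0_6 = 136, y0_6 = 352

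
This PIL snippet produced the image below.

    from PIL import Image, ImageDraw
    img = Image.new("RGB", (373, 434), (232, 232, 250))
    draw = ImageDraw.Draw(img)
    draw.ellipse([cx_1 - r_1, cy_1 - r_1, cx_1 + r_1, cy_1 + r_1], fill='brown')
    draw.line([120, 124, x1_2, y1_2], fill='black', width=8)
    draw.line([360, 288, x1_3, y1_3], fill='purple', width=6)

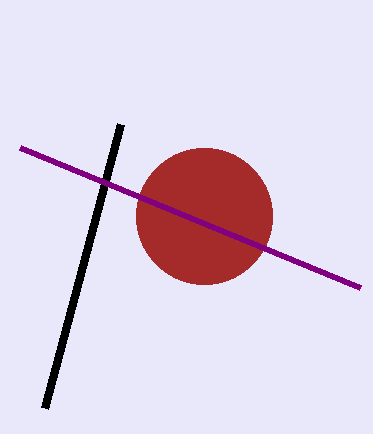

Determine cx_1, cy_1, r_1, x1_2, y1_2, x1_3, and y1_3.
cx_1 = 204, cy_1 = 216, r_1 = 68, x1_2 = 44, y1_2 = 408, x1_3 = 20, y1_3 = 148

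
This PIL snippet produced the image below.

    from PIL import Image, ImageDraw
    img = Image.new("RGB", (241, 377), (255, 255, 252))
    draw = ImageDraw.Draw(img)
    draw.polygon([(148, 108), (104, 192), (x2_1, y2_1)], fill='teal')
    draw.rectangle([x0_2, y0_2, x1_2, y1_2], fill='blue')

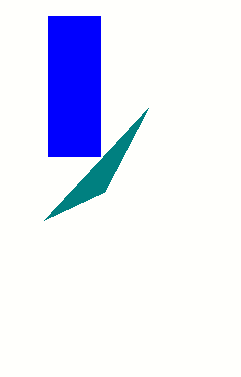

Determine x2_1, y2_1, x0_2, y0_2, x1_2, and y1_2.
x2_1 = 44
y2_1 = 220
x0_2 = 48
y0_2 = 16
x1_2 = 100
y1_2 = 156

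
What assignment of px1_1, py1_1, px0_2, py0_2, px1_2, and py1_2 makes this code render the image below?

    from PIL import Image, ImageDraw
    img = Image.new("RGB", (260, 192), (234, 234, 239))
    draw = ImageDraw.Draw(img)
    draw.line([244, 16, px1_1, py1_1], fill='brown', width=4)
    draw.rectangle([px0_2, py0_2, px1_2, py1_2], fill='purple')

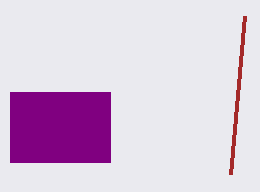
px1_1 = 230; py1_1 = 174; px0_2 = 10; py0_2 = 92; px1_2 = 110; py1_2 = 162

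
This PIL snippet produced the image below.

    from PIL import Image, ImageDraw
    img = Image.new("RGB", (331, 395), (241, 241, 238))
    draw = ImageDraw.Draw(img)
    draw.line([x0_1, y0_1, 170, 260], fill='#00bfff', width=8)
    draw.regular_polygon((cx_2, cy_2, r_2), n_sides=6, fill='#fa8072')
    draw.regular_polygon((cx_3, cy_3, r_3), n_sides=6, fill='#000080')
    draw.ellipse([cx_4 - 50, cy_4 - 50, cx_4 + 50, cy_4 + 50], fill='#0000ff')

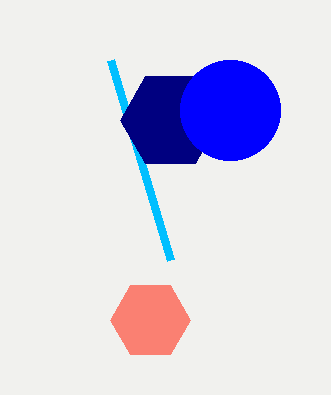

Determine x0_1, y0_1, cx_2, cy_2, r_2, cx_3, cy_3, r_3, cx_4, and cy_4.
x0_1 = 110, y0_1 = 60, cx_2 = 150, cy_2 = 320, r_2 = 40, cx_3 = 170, cy_3 = 120, r_3 = 50, cx_4 = 230, cy_4 = 110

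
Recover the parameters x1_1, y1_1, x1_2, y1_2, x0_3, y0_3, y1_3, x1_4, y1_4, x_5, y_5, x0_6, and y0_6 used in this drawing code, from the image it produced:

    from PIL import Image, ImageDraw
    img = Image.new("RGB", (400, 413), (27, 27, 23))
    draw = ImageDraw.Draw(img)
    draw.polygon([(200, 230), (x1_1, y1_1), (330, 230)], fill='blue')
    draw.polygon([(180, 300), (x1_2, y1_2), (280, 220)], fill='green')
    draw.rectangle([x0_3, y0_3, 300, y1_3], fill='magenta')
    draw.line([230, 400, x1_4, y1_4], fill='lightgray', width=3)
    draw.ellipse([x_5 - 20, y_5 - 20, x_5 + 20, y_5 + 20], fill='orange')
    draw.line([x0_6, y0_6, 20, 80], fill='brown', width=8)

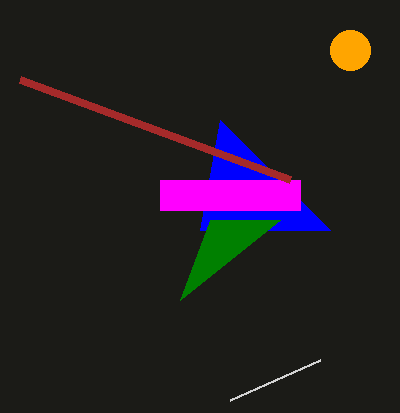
x1_1 = 220, y1_1 = 120, x1_2 = 210, y1_2 = 220, x0_3 = 160, y0_3 = 180, y1_3 = 210, x1_4 = 320, y1_4 = 360, x_5 = 350, y_5 = 50, x0_6 = 290, y0_6 = 180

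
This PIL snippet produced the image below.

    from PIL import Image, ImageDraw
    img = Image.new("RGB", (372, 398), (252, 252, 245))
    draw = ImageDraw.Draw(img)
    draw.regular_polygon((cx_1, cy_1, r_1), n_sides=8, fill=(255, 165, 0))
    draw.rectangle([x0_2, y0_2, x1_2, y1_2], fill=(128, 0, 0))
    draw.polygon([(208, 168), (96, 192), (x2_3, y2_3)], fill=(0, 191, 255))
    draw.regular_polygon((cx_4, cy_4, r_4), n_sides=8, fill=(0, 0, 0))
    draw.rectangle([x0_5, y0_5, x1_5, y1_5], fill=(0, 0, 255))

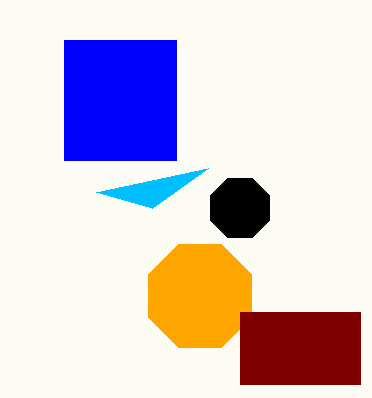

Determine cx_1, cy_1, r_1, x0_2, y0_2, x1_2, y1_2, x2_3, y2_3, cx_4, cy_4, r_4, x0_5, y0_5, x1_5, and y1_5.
cx_1 = 200, cy_1 = 296, r_1 = 56, x0_2 = 240, y0_2 = 312, x1_2 = 360, y1_2 = 384, x2_3 = 152, y2_3 = 208, cx_4 = 240, cy_4 = 208, r_4 = 32, x0_5 = 64, y0_5 = 40, x1_5 = 176, y1_5 = 160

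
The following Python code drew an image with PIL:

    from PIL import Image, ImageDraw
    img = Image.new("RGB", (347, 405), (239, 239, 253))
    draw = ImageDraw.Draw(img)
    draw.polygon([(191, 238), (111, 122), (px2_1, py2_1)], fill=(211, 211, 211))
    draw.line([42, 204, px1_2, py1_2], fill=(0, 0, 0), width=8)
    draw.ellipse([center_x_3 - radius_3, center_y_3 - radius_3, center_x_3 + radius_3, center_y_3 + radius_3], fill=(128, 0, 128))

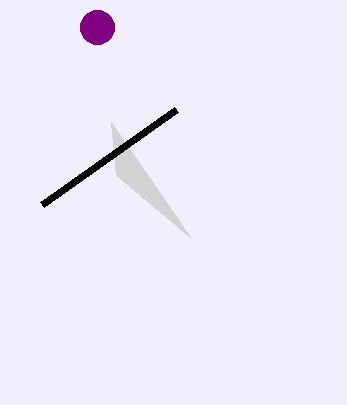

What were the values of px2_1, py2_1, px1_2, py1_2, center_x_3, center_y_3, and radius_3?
px2_1 = 116, py2_1 = 175, px1_2 = 176, py1_2 = 109, center_x_3 = 97, center_y_3 = 27, radius_3 = 17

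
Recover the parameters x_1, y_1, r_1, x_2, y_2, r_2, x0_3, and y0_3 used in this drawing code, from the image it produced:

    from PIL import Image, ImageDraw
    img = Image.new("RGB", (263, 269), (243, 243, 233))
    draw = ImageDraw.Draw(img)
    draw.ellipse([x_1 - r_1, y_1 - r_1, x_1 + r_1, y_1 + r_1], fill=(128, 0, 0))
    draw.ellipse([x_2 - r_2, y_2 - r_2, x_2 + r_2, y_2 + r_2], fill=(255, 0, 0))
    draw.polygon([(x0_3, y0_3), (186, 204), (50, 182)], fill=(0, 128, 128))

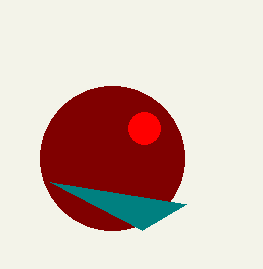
x_1 = 112, y_1 = 158, r_1 = 72, x_2 = 144, y_2 = 128, r_2 = 16, x0_3 = 142, y0_3 = 230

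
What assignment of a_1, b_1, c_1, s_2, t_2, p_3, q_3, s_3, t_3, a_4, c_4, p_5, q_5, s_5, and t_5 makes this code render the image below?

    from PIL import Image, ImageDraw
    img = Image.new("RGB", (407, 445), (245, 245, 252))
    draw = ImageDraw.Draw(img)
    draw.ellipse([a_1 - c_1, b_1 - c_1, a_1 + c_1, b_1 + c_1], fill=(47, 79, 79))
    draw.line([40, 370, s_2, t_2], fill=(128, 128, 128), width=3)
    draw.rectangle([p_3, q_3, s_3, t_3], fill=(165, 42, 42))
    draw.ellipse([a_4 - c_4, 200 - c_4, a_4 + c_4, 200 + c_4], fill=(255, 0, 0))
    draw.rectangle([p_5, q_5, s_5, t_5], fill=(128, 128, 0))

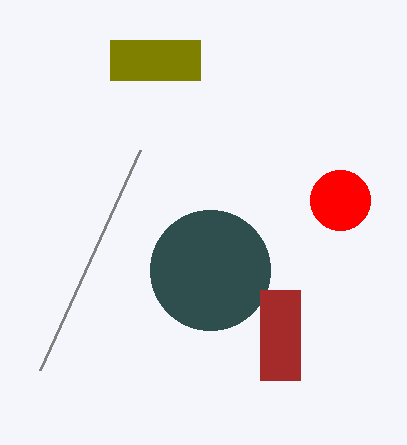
a_1 = 210
b_1 = 270
c_1 = 60
s_2 = 140
t_2 = 150
p_3 = 260
q_3 = 290
s_3 = 300
t_3 = 380
a_4 = 340
c_4 = 30
p_5 = 110
q_5 = 40
s_5 = 200
t_5 = 80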